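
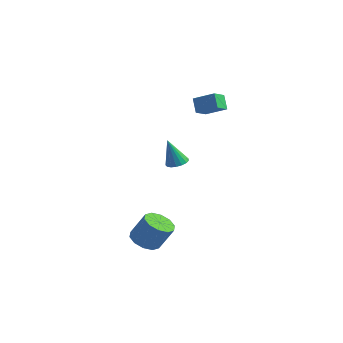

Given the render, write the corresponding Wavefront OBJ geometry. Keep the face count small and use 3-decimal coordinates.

v -0.882 -3.283 -3.216
v -0.344 -3.973 -3.317
v 0.36 -3.626 -1.946
v -0.178 -2.937 -1.844
v -0.109 -3.54 -3.548
v 0.596 -3.193 -2.177
v -0.168 -3.009 -3.651
v 0.536 -2.662 -2.28
v -0.501 -2.583 -3.588
v 0.203 -2.237 -2.217
v -0.979 -2.425 -3.383
v -0.275 -2.078 -2.012
v -1.42 -2.594 -3.114
v -0.716 -2.247 -1.743
v -1.656 -3.027 -2.883
v -0.951 -2.68 -1.512
v -1.596 -3.558 -2.78
v -0.892 -3.211 -1.409
v -1.263 -3.983 -2.843
v -0.559 -3.637 -1.472
v -0.785 -4.142 -3.048
v -0.081 -3.795 -1.677
v -3.428 3.219 4.034
v -2.265 3.593 4.609
v -3.511 4.106 3.626
v -2.348 4.48 4.201
v -2.932 2.9 3.239
v -1.769 3.274 3.814
v -3.015 3.787 2.831
v -1.852 4.161 3.406
v -3.714 2.307 -0.469
v -3.079 2.328 -0.329
v -4.066 1.913 1.189
v -3.176 2.62 -0.28
v -3.396 2.84 -0.274
v -3.689 2.938 -0.313
v -3.987 2.892 -0.388
v -4.223 2.711 -0.481
v -4.342 2.439 -0.571
v -4.317 2.136 -0.638
v -4.154 1.872 -0.666
v -3.89 1.708 -0.649
v -3.586 1.682 -0.591
v -3.311 1.799 -0.504
v -3.128 2.032 -0.41
f 2 1 5
f 2 5 3
f 3 5 6
f 3 6 4
f 5 1 7
f 5 7 6
f 6 7 8
f 6 8 4
f 7 1 9
f 7 9 8
f 8 9 10
f 8 10 4
f 9 1 11
f 9 11 10
f 10 11 12
f 10 12 4
f 11 1 13
f 11 13 12
f 12 13 14
f 12 14 4
f 13 1 15
f 13 15 14
f 14 15 16
f 14 16 4
f 15 1 17
f 15 17 16
f 16 17 18
f 16 18 4
f 17 1 19
f 17 19 18
f 18 19 20
f 18 20 4
f 19 1 21
f 19 21 20
f 20 21 22
f 20 22 4
f 21 1 2
f 21 2 22
f 22 2 3
f 22 3 4
f 24 26 23
f 27 24 23
f 23 26 25
f 25 27 23
f 24 30 26
f 28 24 27
f 28 30 24
f 26 30 25
f 29 27 25
f 25 30 29
f 29 28 27
f 30 28 29
f 32 31 34
f 32 34 33
f 34 31 35
f 34 35 33
f 35 31 36
f 35 36 33
f 36 31 37
f 36 37 33
f 37 31 38
f 37 38 33
f 38 31 39
f 38 39 33
f 39 31 40
f 39 40 33
f 40 31 41
f 40 41 33
f 41 31 42
f 41 42 33
f 42 31 43
f 42 43 33
f 43 31 44
f 43 44 33
f 44 31 45
f 44 45 33
f 45 31 32
f 45 32 33



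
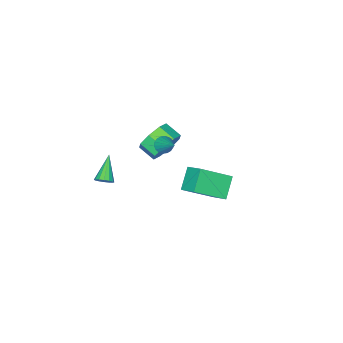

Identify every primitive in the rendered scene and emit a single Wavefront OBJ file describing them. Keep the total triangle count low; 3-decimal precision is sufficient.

v 1.919 2.594 0.291
v 2.103 3.569 0.872
v 0.524 3.506 -0.797
v 0.709 4.481 -0.216
v 2.871 2.959 -0.624
v 3.056 3.934 -0.043
v 1.477 3.871 -1.712
v 1.661 4.846 -1.131
v -2.306 -2.318 -4.184
v -1.518 -2.598 -4.835
v -1.505 -3.603 -4.386
v -2.294 -3.322 -3.736
v -1.248 -2.284 -4.138
v -1.235 -3.288 -3.689
v -1.598 -1.989 -3.468
v -1.585 -2.993 -3.019
v -2.363 -1.887 -3.217
v -2.35 -2.891 -2.769
v -3.095 -2.037 -3.534
v -3.082 -3.042 -3.085
v -3.365 -2.352 -4.231
v -3.352 -3.356 -3.782
v -3.015 -2.647 -4.901
v -3.002 -3.651 -4.452
v -2.25 -2.749 -5.151
v -2.237 -3.753 -4.703
v 3.729 -1.391 -2.031
v 3.967 -1.163 -1.628
v 2.631 -2.009 -1.029
v 3.787 -0.982 -1.715
v 3.592 -0.911 -1.885
v 3.433 -0.969 -2.095
v 3.354 -1.139 -2.287
v 3.375 -1.377 -2.411
v 3.492 -1.619 -2.433
v 3.672 -1.8 -2.347
v 3.867 -1.871 -2.176
v 4.026 -1.813 -1.966
v 4.105 -1.643 -1.774
v 4.084 -1.404 -1.65
v -1.47 -1.833 -3.059
v -1.145 -1.631 -3.454
v -0.97 -0.687 -2.061
v -1.355 -1.509 -3.488
v -1.588 -1.452 -3.438
v -1.797 -1.471 -3.312
v -1.941 -1.561 -3.136
v -1.992 -1.705 -2.945
v -1.94 -1.875 -2.776
v -1.794 -2.036 -2.664
v -1.584 -2.157 -2.629
v -1.351 -2.214 -2.68
v -1.142 -2.196 -2.806
v -0.998 -2.106 -2.982
v -0.947 -1.961 -3.173
v -1 -1.792 -3.342
f 2 4 1
f 5 2 1
f 1 4 3
f 3 5 1
f 2 8 4
f 6 2 5
f 6 8 2
f 4 8 3
f 7 5 3
f 3 8 7
f 7 6 5
f 8 6 7
f 10 9 13
f 10 13 11
f 11 13 14
f 11 14 12
f 13 9 15
f 13 15 14
f 14 15 16
f 14 16 12
f 15 9 17
f 15 17 16
f 16 17 18
f 16 18 12
f 17 9 19
f 17 19 18
f 18 19 20
f 18 20 12
f 19 9 21
f 19 21 20
f 20 21 22
f 20 22 12
f 21 9 23
f 21 23 22
f 22 23 24
f 22 24 12
f 23 9 25
f 23 25 24
f 24 25 26
f 24 26 12
f 25 9 10
f 25 10 26
f 26 10 11
f 26 11 12
f 28 27 30
f 28 30 29
f 30 27 31
f 30 31 29
f 31 27 32
f 31 32 29
f 32 27 33
f 32 33 29
f 33 27 34
f 33 34 29
f 34 27 35
f 34 35 29
f 35 27 36
f 35 36 29
f 36 27 37
f 36 37 29
f 37 27 38
f 37 38 29
f 38 27 39
f 38 39 29
f 39 27 40
f 39 40 29
f 40 27 28
f 40 28 29
f 42 41 44
f 42 44 43
f 44 41 45
f 44 45 43
f 45 41 46
f 45 46 43
f 46 41 47
f 46 47 43
f 47 41 48
f 47 48 43
f 48 41 49
f 48 49 43
f 49 41 50
f 49 50 43
f 50 41 51
f 50 51 43
f 51 41 52
f 51 52 43
f 52 41 53
f 52 53 43
f 53 41 54
f 53 54 43
f 54 41 55
f 54 55 43
f 55 41 56
f 55 56 43
f 56 41 42
f 56 42 43



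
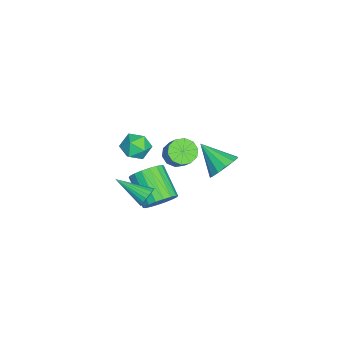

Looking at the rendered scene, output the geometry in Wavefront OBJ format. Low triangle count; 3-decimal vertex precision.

v 0.81 -1.647 -2.948
v 1.456 -2.135 -2.531
v 0.136 -2.981 -1.476
v -0.51 -2.493 -1.892
v 1.429 -1.804 -2.299
v 0.109 -2.65 -1.244
v 1.28 -1.442 -2.196
v -0.04 -2.288 -1.14
v 1.037 -1.12 -2.241
v -0.282 -1.967 -1.186
v 0.75 -0.903 -2.426
v -0.57 -1.75 -1.371
v 0.474 -0.833 -2.715
v -0.845 -1.68 -1.659
v 0.265 -0.925 -3.049
v -1.054 -1.771 -1.994
v 0.164 -1.159 -3.364
v -1.156 -2.005 -2.309
v 0.191 -1.49 -3.596
v -1.129 -2.336 -2.541
v 0.34 -1.852 -3.7
v -0.98 -2.698 -2.644
v 0.582 -2.173 -3.654
v -0.737 -3.02 -2.599
v 0.87 -2.39 -3.469
v -0.45 -3.237 -2.414
v 1.145 -2.46 -3.181
v -0.174 -3.307 -2.125
v 1.354 -2.369 -2.846
v 0.035 -3.215 -1.791
v -0.48 -0.984 -0.303
v 0.113 -1.005 -0.761
v 0.934 -0.637 0.285
v 0.34 -0.616 0.743
v -0.063 -0.577 -0.774
v 0.758 -0.209 0.272
v -0.398 -0.303 -0.607
v 0.423 0.065 0.439
v -0.765 -0.29 -0.324
v 0.056 0.078 0.722
v -1.023 -0.542 -0.033
v -0.202 -0.174 1.013
v -1.074 -0.963 0.155
v -0.253 -0.595 1.201
v -0.898 -1.391 0.168
v -0.077 -1.023 1.214
v -0.563 -1.665 0.001
v 0.258 -1.297 1.047
v -0.196 -1.678 -0.282
v 0.625 -1.31 0.764
v 0.062 -1.426 -0.573
v 0.883 -1.058 0.473
v -2.438 -2.907 -0.96
v -1.825 -2.723 -0.383
v -1.495 -3.557 -1.757
v -0.882 -3.373 -1.18
v -1.501 -3.94 -0.984
v -2.084 -3.538 -0.492
v -1.236 -2.742 -1.648
v -1.819 -2.34 -1.156
v -1.082 -2.621 -0.808
v -1.245 -3.361 -0.398
v -2.075 -2.919 -1.742
v -2.238 -3.659 -1.332
v 3.321 -1.959 -0.006
v 3.6 -1.851 0.479
v 2.759 -3.521 0.666
v 3.388 -1.756 0.523
v 3.163 -1.696 0.475
v 2.966 -1.682 0.344
v 2.831 -1.715 0.153
v 2.78 -1.791 -0.066
v 2.822 -1.895 -0.274
v 2.951 -2.011 -0.436
v 3.143 -2.118 -0.524
v 3.367 -2.197 -0.521
v 3.582 -2.236 -0.43
v 3.752 -2.226 -0.265
v 3.848 -2.17 -0.056
v 3.852 -2.078 0.163
v 3.765 -1.965 0.352
v 3.924 1.617 3.296
v 4.344 1.011 2.872
v 3.196 0.463 4.224
v 4.622 1.134 3.243
v 4.678 1.41 3.63
v 4.495 1.751 3.912
v 4.131 2.05 3.997
v 3.701 2.212 3.861
v 3.342 2.184 3.545
v 3.168 1.977 3.15
v 3.234 1.655 2.801
v 3.519 1.321 2.61
v 3.933 1.081 2.636
f 2 1 5
f 2 5 3
f 3 5 6
f 3 6 4
f 5 1 7
f 5 7 6
f 6 7 8
f 6 8 4
f 7 1 9
f 7 9 8
f 8 9 10
f 8 10 4
f 9 1 11
f 9 11 10
f 10 11 12
f 10 12 4
f 11 1 13
f 11 13 12
f 12 13 14
f 12 14 4
f 13 1 15
f 13 15 14
f 14 15 16
f 14 16 4
f 15 1 17
f 15 17 16
f 16 17 18
f 16 18 4
f 17 1 19
f 17 19 18
f 18 19 20
f 18 20 4
f 19 1 21
f 19 21 20
f 20 21 22
f 20 22 4
f 21 1 23
f 21 23 22
f 22 23 24
f 22 24 4
f 23 1 25
f 23 25 24
f 24 25 26
f 24 26 4
f 25 1 27
f 25 27 26
f 26 27 28
f 26 28 4
f 27 1 29
f 27 29 28
f 28 29 30
f 28 30 4
f 29 1 2
f 29 2 30
f 30 2 3
f 30 3 4
f 32 31 35
f 32 35 33
f 33 35 36
f 33 36 34
f 35 31 37
f 35 37 36
f 36 37 38
f 36 38 34
f 37 31 39
f 37 39 38
f 38 39 40
f 38 40 34
f 39 31 41
f 39 41 40
f 40 41 42
f 40 42 34
f 41 31 43
f 41 43 42
f 42 43 44
f 42 44 34
f 43 31 45
f 43 45 44
f 44 45 46
f 44 46 34
f 45 31 47
f 45 47 46
f 46 47 48
f 46 48 34
f 47 31 49
f 47 49 48
f 48 49 50
f 48 50 34
f 49 31 51
f 49 51 50
f 50 51 52
f 50 52 34
f 51 31 32
f 51 32 52
f 52 32 33
f 52 33 34
f 53 64 58
f 53 58 54
f 53 54 60
f 53 60 63
f 53 63 64
f 54 58 62
f 58 64 57
f 64 63 55
f 63 60 59
f 60 54 61
f 56 62 57
f 56 57 55
f 56 55 59
f 56 59 61
f 56 61 62
f 57 62 58
f 55 57 64
f 59 55 63
f 61 59 60
f 62 61 54
f 66 65 68
f 66 68 67
f 68 65 69
f 68 69 67
f 69 65 70
f 69 70 67
f 70 65 71
f 70 71 67
f 71 65 72
f 71 72 67
f 72 65 73
f 72 73 67
f 73 65 74
f 73 74 67
f 74 65 75
f 74 75 67
f 75 65 76
f 75 76 67
f 76 65 77
f 76 77 67
f 77 65 78
f 77 78 67
f 78 65 79
f 78 79 67
f 79 65 80
f 79 80 67
f 80 65 81
f 80 81 67
f 81 65 66
f 81 66 67
f 83 82 85
f 83 85 84
f 85 82 86
f 85 86 84
f 86 82 87
f 86 87 84
f 87 82 88
f 87 88 84
f 88 82 89
f 88 89 84
f 89 82 90
f 89 90 84
f 90 82 91
f 90 91 84
f 91 82 92
f 91 92 84
f 92 82 93
f 92 93 84
f 93 82 94
f 93 94 84
f 94 82 83
f 94 83 84



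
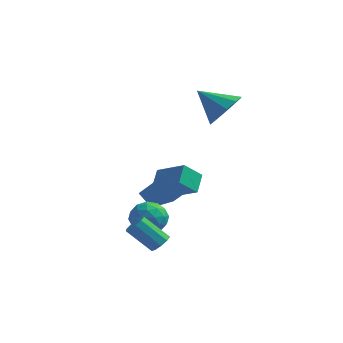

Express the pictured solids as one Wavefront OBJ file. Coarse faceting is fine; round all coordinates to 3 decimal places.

v 0.083 -0.145 -3.151
v 1.199 -0.174 -1.882
v 0.51 1.54 -3.486
v 1.625 1.51 -2.217
v 0.795 -0.45 -3.783
v 1.91 -0.48 -2.514
v 1.221 1.234 -4.118
v 2.337 1.205 -2.849
v 0.717 -2.79 -2.905
v 1.225 -2.113 -2.53
v 1.655 -2.847 -4.07
v 2.163 -2.17 -3.695
v 2.144 -3.008 -3.301
v 1.564 -2.972 -2.581
v 1.316 -1.988 -4.019
v 0.736 -1.952 -3.299
v 1.595 -1.618 -3.218
v 2.107 -2.248 -2.774
v 0.773 -2.712 -3.826
v 1.285 -3.342 -3.382
v 0.888 -2.446 -2.615
v 1.992 -2.514 -3.985
v 1.981 -3.006 -3.754
v 2.279 -2.608 -3.533
v 1.088 -2.951 -2.646
v 1.386 -2.554 -2.425
v 1.927 -3.08 -2.878
v 1.494 -2.406 -4.175
v 1.792 -2.009 -3.954
v 0.601 -2.352 -3.067
v 0.899 -1.954 -2.846
v 0.953 -1.88 -3.722
v 1.404 -1.758 -2.799
v 1.956 -1.791 -3.484
v 1.458 -1.684 -3.674
v 1.117 -1.663 -3.251
v 1.705 -2.128 -2.538
v 2.257 -2.162 -3.223
v 2.246 -2.654 -2.992
v 1.905 -2.633 -2.569
v 1.923 -1.837 -2.943
v 0.623 -2.798 -3.377
v 1.175 -2.832 -4.062
v 0.975 -2.327 -4.031
v 0.634 -2.306 -3.608
v 0.924 -3.169 -3.116
v 1.476 -3.202 -3.801
v 1.763 -3.297 -3.349
v 1.422 -3.276 -2.926
v 0.957 -3.123 -3.657
v 3.583 1.48 1.855
v 4.17 1.111 2.67
v 2.217 1.54 2.865
v 4.203 1.771 2.677
v 4 2.321 2.37
v 3.638 2.549 1.866
v 3.254 2.369 1.358
v 2.996 1.85 1.04
v 2.963 1.189 1.033
v 3.166 0.64 1.34
v 3.528 0.412 1.844
v 3.912 0.592 2.352
v 2.486 -3.803 -4.015
v 2.852 -4.01 -3.661
v 1.739 -4.145 -2.59
v 1.374 -3.937 -2.945
v 2.839 -3.636 -3.628
v 1.726 -3.77 -2.557
v 2.661 -3.34 -3.776
v 1.548 -3.474 -2.705
v 2.401 -3.26 -4.036
v 1.288 -3.394 -2.965
v 2.181 -3.434 -4.286
v 1.068 -3.569 -3.216
v 2.104 -3.781 -4.41
v 0.991 -3.916 -3.339
v 2.206 -4.138 -4.349
v 1.093 -4.272 -3.278
v 2.439 -4.338 -4.132
v 1.326 -4.473 -3.061
v 2.694 -4.288 -3.86
v 1.581 -4.422 -2.789
v 3.114 -3.239 -0.499
v 3.031 -2.39 0.13
v 1.743 -2.85 -1.205
v 1.66 -2.001 -0.575
v 3.7 -2.599 -1.285
v 3.617 -1.75 -0.655
v 2.329 -2.21 -1.99
v 2.246 -1.361 -1.361
f 2 4 1
f 5 2 1
f 1 4 3
f 3 5 1
f 2 8 4
f 6 2 5
f 6 8 2
f 4 8 3
f 7 5 3
f 3 8 7
f 7 6 5
f 8 6 7
f 9 46 25
f 46 20 49
f 25 49 14
f 46 49 25
f 9 25 21
f 25 14 26
f 21 26 10
f 25 26 21
f 9 21 30
f 21 10 31
f 30 31 16
f 21 31 30
f 9 30 42
f 30 16 45
f 42 45 19
f 30 45 42
f 9 42 46
f 42 19 50
f 46 50 20
f 42 50 46
f 10 26 37
f 26 14 40
f 37 40 18
f 26 40 37
f 14 49 27
f 49 20 48
f 27 48 13
f 49 48 27
f 20 50 47
f 50 19 43
f 47 43 11
f 50 43 47
f 19 45 44
f 45 16 32
f 44 32 15
f 45 32 44
f 16 31 36
f 31 10 33
f 36 33 17
f 31 33 36
f 12 38 24
f 38 18 39
f 24 39 13
f 38 39 24
f 12 24 22
f 24 13 23
f 22 23 11
f 24 23 22
f 12 22 29
f 22 11 28
f 29 28 15
f 22 28 29
f 12 29 34
f 29 15 35
f 34 35 17
f 29 35 34
f 12 34 38
f 34 17 41
f 38 41 18
f 34 41 38
f 13 39 27
f 39 18 40
f 27 40 14
f 39 40 27
f 11 23 47
f 23 13 48
f 47 48 20
f 23 48 47
f 15 28 44
f 28 11 43
f 44 43 19
f 28 43 44
f 17 35 36
f 35 15 32
f 36 32 16
f 35 32 36
f 18 41 37
f 41 17 33
f 37 33 10
f 41 33 37
f 52 51 54
f 52 54 53
f 54 51 55
f 54 55 53
f 55 51 56
f 55 56 53
f 56 51 57
f 56 57 53
f 57 51 58
f 57 58 53
f 58 51 59
f 58 59 53
f 59 51 60
f 59 60 53
f 60 51 61
f 60 61 53
f 61 51 62
f 61 62 53
f 62 51 52
f 62 52 53
f 64 63 67
f 64 67 65
f 65 67 68
f 65 68 66
f 67 63 69
f 67 69 68
f 68 69 70
f 68 70 66
f 69 63 71
f 69 71 70
f 70 71 72
f 70 72 66
f 71 63 73
f 71 73 72
f 72 73 74
f 72 74 66
f 73 63 75
f 73 75 74
f 74 75 76
f 74 76 66
f 75 63 77
f 75 77 76
f 76 77 78
f 76 78 66
f 77 63 79
f 77 79 78
f 78 79 80
f 78 80 66
f 79 63 81
f 79 81 80
f 80 81 82
f 80 82 66
f 81 63 64
f 81 64 82
f 82 64 65
f 82 65 66
f 84 86 83
f 87 84 83
f 83 86 85
f 85 87 83
f 84 90 86
f 88 84 87
f 88 90 84
f 86 90 85
f 89 87 85
f 85 90 89
f 89 88 87
f 90 88 89



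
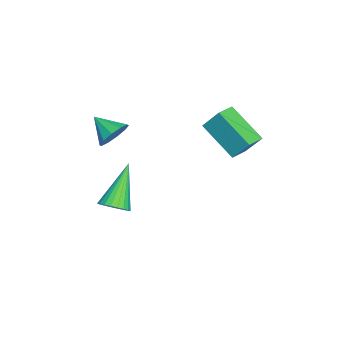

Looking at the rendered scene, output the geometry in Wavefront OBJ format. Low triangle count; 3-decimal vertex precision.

v -3.651 2.199 -0.212
v -3.527 2.834 0.702
v -4.41 2.555 -0.357
v -4.286 3.19 0.557
v -2.854 3.49 -1.217
v -2.73 4.125 -0.303
v -3.613 3.846 -1.362
v -3.489 4.481 -0.448
v -1.08 -0.513 0.741
v -0.559 -0.478 1.207
v -1.52 -1.367 1.299
v -0.879 -0.222 1.345
v -1.276 -0.078 1.253
v -1.599 -0.1 0.965
v -1.723 -0.28 0.592
v -1.601 -0.549 0.276
v -1.281 -0.804 0.137
v -0.884 -0.949 0.23
v -0.562 -0.927 0.517
v -0.437 -0.747 0.891
v -2.27 -0.896 -4.38
v -1.797 -0.889 -3.921
v -3.71 -0.644 -2.9
v -1.813 -0.639 -3.98
v -1.9 -0.428 -4.099
v -2.042 -0.288 -4.262
v -2.22 -0.241 -4.442
v -2.405 -0.294 -4.614
v -2.57 -0.438 -4.749
v -2.689 -0.652 -4.828
v -2.744 -0.903 -4.84
v -2.727 -1.153 -4.781
v -2.641 -1.364 -4.661
v -2.498 -1.504 -4.498
v -2.321 -1.551 -4.318
v -2.136 -1.499 -4.147
v -1.971 -1.354 -4.011
v -1.852 -1.14 -3.932
f 2 4 1
f 5 2 1
f 1 4 3
f 3 5 1
f 2 8 4
f 6 2 5
f 6 8 2
f 4 8 3
f 7 5 3
f 3 8 7
f 7 6 5
f 8 6 7
f 10 9 12
f 10 12 11
f 12 9 13
f 12 13 11
f 13 9 14
f 13 14 11
f 14 9 15
f 14 15 11
f 15 9 16
f 15 16 11
f 16 9 17
f 16 17 11
f 17 9 18
f 17 18 11
f 18 9 19
f 18 19 11
f 19 9 20
f 19 20 11
f 20 9 10
f 20 10 11
f 22 21 24
f 22 24 23
f 24 21 25
f 24 25 23
f 25 21 26
f 25 26 23
f 26 21 27
f 26 27 23
f 27 21 28
f 27 28 23
f 28 21 29
f 28 29 23
f 29 21 30
f 29 30 23
f 30 21 31
f 30 31 23
f 31 21 32
f 31 32 23
f 32 21 33
f 32 33 23
f 33 21 34
f 33 34 23
f 34 21 35
f 34 35 23
f 35 21 36
f 35 36 23
f 36 21 37
f 36 37 23
f 37 21 38
f 37 38 23
f 38 21 22
f 38 22 23



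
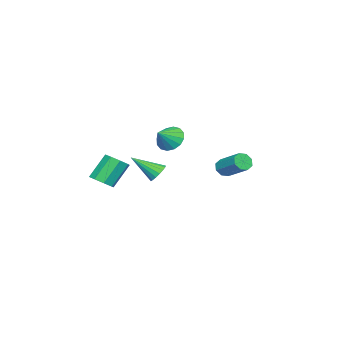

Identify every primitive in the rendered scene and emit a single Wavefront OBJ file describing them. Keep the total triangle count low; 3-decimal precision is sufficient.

v -4.018 -2.133 0.804
v -3.63 -2.469 0.139
v -3.082 -2.347 1.456
v -3.526 -2.047 0.128
v -3.554 -1.648 0.298
v -3.706 -1.379 0.604
v -3.941 -1.312 0.963
v -4.197 -1.465 1.28
v -4.405 -1.797 1.469
v -4.509 -2.219 1.48
v -4.481 -2.618 1.309
v -4.329 -2.887 1.004
v -4.094 -2.954 0.644
v -3.838 -2.801 0.328
v 1.637 0.247 0.6
v 2.088 0.581 0.784
v 2.123 -0.947 1.58
v 1.879 0.644 0.963
v 1.615 0.616 1.06
v 1.356 0.504 1.051
v 1.162 0.332 0.938
v 1.076 0.142 0.748
v 1.119 -0.025 0.524
v 1.281 -0.129 0.318
v 1.524 -0.147 0.175
v 1.794 -0.075 0.13
v 2.027 0.072 0.193
v 2.171 0.258 0.349
v 2.193 0.442 0.562
v 0.226 -3.692 -1.109
v 0.546 -4.192 -0.738
v -0.286 -3.748 0.579
v -0.606 -3.248 0.209
v 0.812 -3.727 -0.727
v -0.02 -3.283 0.59
v 0.734 -3.242 -0.939
v -0.097 -2.798 0.378
v 0.359 -3.02 -1.251
v -0.473 -2.576 0.066
v -0.094 -3.192 -1.479
v -0.926 -2.748 -0.162
v -0.36 -3.657 -1.49
v -1.192 -3.213 -0.173
v -0.283 -4.142 -1.278
v -1.114 -3.698 0.039
v 0.093 -4.364 -0.966
v -0.739 -3.92 0.351
v -1.427 2.209 0.327
v -1.01 2.255 -0.029
v -0.477 3.517 0.757
v -0.893 3.471 1.113
v -1.35 2.473 -0.149
v -0.816 3.735 0.637
v -1.734 2.536 0.01
v -1.201 3.799 0.796
v -1.939 2.408 0.355
v -1.405 3.67 1.141
v -1.843 2.163 0.683
v -1.31 3.425 1.469
v -1.504 1.945 0.803
v -0.97 3.207 1.589
v -1.119 1.881 0.644
v -0.586 3.144 1.43
v -0.915 2.01 0.299
v -0.381 3.272 1.085
f 2 1 4
f 2 4 3
f 4 1 5
f 4 5 3
f 5 1 6
f 5 6 3
f 6 1 7
f 6 7 3
f 7 1 8
f 7 8 3
f 8 1 9
f 8 9 3
f 9 1 10
f 9 10 3
f 10 1 11
f 10 11 3
f 11 1 12
f 11 12 3
f 12 1 13
f 12 13 3
f 13 1 14
f 13 14 3
f 14 1 2
f 14 2 3
f 16 15 18
f 16 18 17
f 18 15 19
f 18 19 17
f 19 15 20
f 19 20 17
f 20 15 21
f 20 21 17
f 21 15 22
f 21 22 17
f 22 15 23
f 22 23 17
f 23 15 24
f 23 24 17
f 24 15 25
f 24 25 17
f 25 15 26
f 25 26 17
f 26 15 27
f 26 27 17
f 27 15 28
f 27 28 17
f 28 15 29
f 28 29 17
f 29 15 16
f 29 16 17
f 31 30 34
f 31 34 32
f 32 34 35
f 32 35 33
f 34 30 36
f 34 36 35
f 35 36 37
f 35 37 33
f 36 30 38
f 36 38 37
f 37 38 39
f 37 39 33
f 38 30 40
f 38 40 39
f 39 40 41
f 39 41 33
f 40 30 42
f 40 42 41
f 41 42 43
f 41 43 33
f 42 30 44
f 42 44 43
f 43 44 45
f 43 45 33
f 44 30 46
f 44 46 45
f 45 46 47
f 45 47 33
f 46 30 31
f 46 31 47
f 47 31 32
f 47 32 33
f 49 48 52
f 49 52 50
f 50 52 53
f 50 53 51
f 52 48 54
f 52 54 53
f 53 54 55
f 53 55 51
f 54 48 56
f 54 56 55
f 55 56 57
f 55 57 51
f 56 48 58
f 56 58 57
f 57 58 59
f 57 59 51
f 58 48 60
f 58 60 59
f 59 60 61
f 59 61 51
f 60 48 62
f 60 62 61
f 61 62 63
f 61 63 51
f 62 48 64
f 62 64 63
f 63 64 65
f 63 65 51
f 64 48 49
f 64 49 65
f 65 49 50
f 65 50 51



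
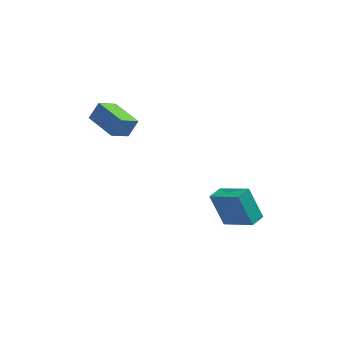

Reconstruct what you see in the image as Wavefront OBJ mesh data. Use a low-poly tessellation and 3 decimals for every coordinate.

v -3.535 4.242 1.821
v -4.473 3.573 2.668
v -2.965 4.595 2.732
v -3.904 3.925 3.578
v -2.456 2.655 1.762
v -3.395 1.985 2.608
v -1.887 3.007 2.672
v -2.825 2.338 3.519
v 2.455 0.521 -4.602
v 3.84 -0.711 -3.435
v 1.764 1.381 -2.874
v 3.149 0.15 -1.707
v 3.111 1.19 -4.673
v 4.496 -0.041 -3.506
v 2.42 2.051 -2.945
v 3.805 0.819 -1.778
f 2 4 1
f 5 2 1
f 1 4 3
f 3 5 1
f 2 8 4
f 6 2 5
f 6 8 2
f 4 8 3
f 7 5 3
f 3 8 7
f 7 6 5
f 8 6 7
f 10 12 9
f 13 10 9
f 9 12 11
f 11 13 9
f 10 16 12
f 14 10 13
f 14 16 10
f 12 16 11
f 15 13 11
f 11 16 15
f 15 14 13
f 16 14 15



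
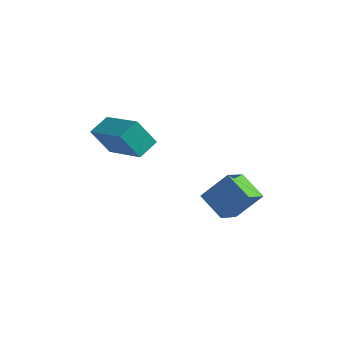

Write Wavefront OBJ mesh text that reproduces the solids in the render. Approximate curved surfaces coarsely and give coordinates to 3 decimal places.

v 2.565 -0.315 -3.359
v 1.395 0.014 -2.665
v 2.547 0.856 -3.946
v 1.377 1.185 -3.251
v 3.443 0.295 -2.169
v 2.273 0.624 -1.474
v 3.425 1.466 -2.755
v 2.255 1.795 -2.061
v 0.123 -3.619 2.142
v 0.287 -2.723 2.578
v -1.739 -2.96 1.49
v -1.575 -2.064 1.926
v 0.695 -3.156 0.974
v 0.859 -2.26 1.41
v -1.167 -2.497 0.322
v -1.003 -1.601 0.758
f 2 4 1
f 5 2 1
f 1 4 3
f 3 5 1
f 2 8 4
f 6 2 5
f 6 8 2
f 4 8 3
f 7 5 3
f 3 8 7
f 7 6 5
f 8 6 7
f 10 12 9
f 13 10 9
f 9 12 11
f 11 13 9
f 10 16 12
f 14 10 13
f 14 16 10
f 12 16 11
f 15 13 11
f 11 16 15
f 15 14 13
f 16 14 15



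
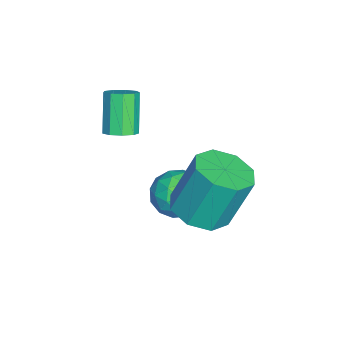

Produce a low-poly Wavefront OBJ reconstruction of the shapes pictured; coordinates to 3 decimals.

v 0.699 2.797 -0.185
v 1.343 3.394 -0.088
v 1.557 1.786 0.348
v 2.201 2.383 0.445
v 1.479 2.425 0.953
v 0.949 3.05 0.623
v 1.951 2.13 -0.363
v 1.421 2.755 -0.693
v 2.116 2.982 -0.198
v 1.825 3.164 0.615
v 1.075 2.016 -0.355
v 0.784 2.198 0.458
v 0.946 3.184 -0.184
v 1.954 1.996 0.444
v 1.53 2.02 0.742
v 1.908 2.371 0.799
v 0.714 2.982 0.235
v 1.093 3.333 0.292
v 1.173 2.763 0.904
v 1.807 1.847 -0.032
v 2.186 2.198 0.025
v 0.992 2.809 -0.539
v 1.37 3.16 -0.482
v 1.727 2.417 -0.644
v 1.779 3.293 -0.191
v 2.283 2.699 0.122
v 2.136 2.55 -0.353
v 1.825 2.918 -0.547
v 1.607 3.4 0.287
v 2.112 2.806 0.601
v 1.688 2.83 0.899
v 1.376 3.198 0.705
v 2.062 3.158 0.222
v 0.788 2.374 -0.341
v 1.293 1.78 -0.027
v 1.524 1.982 -0.445
v 1.212 2.35 -0.639
v 0.617 2.481 0.138
v 1.121 1.887 0.451
v 1.075 2.262 0.807
v 0.764 2.63 0.613
v 0.838 2.022 0.038
v 2.586 3.379 0.62
v 3.413 3.839 0.541
v 3.201 4.522 2.301
v 2.374 4.061 2.38
v 2.849 4.24 0.318
v 2.637 4.923 2.078
v 2.131 4.136 0.271
v 1.919 4.819 2.032
v 1.68 3.589 0.429
v 1.467 4.271 2.189
v 1.759 2.918 0.699
v 1.547 3.601 2.459
v 2.323 2.517 0.922
v 2.111 3.2 2.682
v 3.041 2.621 0.968
v 2.829 3.304 2.729
v 3.493 3.169 0.811
v 3.28 3.851 2.571
v 0.415 0.732 1.761
v 0.831 0.498 2.014
v 0.04 0.394 3.213
v -0.375 0.628 2.959
v 0.847 0.865 2.057
v 0.056 0.761 3.256
v 0.661 1.169 1.961
v -0.13 1.065 3.16
v 0.361 1.269 1.771
v -0.43 1.165 2.97
v 0.085 1.118 1.576
v -0.705 1.014 2.775
v -0.035 0.786 1.468
v -0.826 0.682 2.667
v 0.055 0.429 1.496
v -0.736 0.325 2.695
v 0.314 0.214 1.648
v -0.477 0.11 2.847
v 0.62 0.241 1.853
v -0.171 0.137 3.052
f 1 38 17
f 38 12 41
f 17 41 6
f 38 41 17
f 1 17 13
f 17 6 18
f 13 18 2
f 17 18 13
f 1 13 22
f 13 2 23
f 22 23 8
f 13 23 22
f 1 22 34
f 22 8 37
f 34 37 11
f 22 37 34
f 1 34 38
f 34 11 42
f 38 42 12
f 34 42 38
f 2 18 29
f 18 6 32
f 29 32 10
f 18 32 29
f 6 41 19
f 41 12 40
f 19 40 5
f 41 40 19
f 12 42 39
f 42 11 35
f 39 35 3
f 42 35 39
f 11 37 36
f 37 8 24
f 36 24 7
f 37 24 36
f 8 23 28
f 23 2 25
f 28 25 9
f 23 25 28
f 4 30 16
f 30 10 31
f 16 31 5
f 30 31 16
f 4 16 14
f 16 5 15
f 14 15 3
f 16 15 14
f 4 14 21
f 14 3 20
f 21 20 7
f 14 20 21
f 4 21 26
f 21 7 27
f 26 27 9
f 21 27 26
f 4 26 30
f 26 9 33
f 30 33 10
f 26 33 30
f 5 31 19
f 31 10 32
f 19 32 6
f 31 32 19
f 3 15 39
f 15 5 40
f 39 40 12
f 15 40 39
f 7 20 36
f 20 3 35
f 36 35 11
f 20 35 36
f 9 27 28
f 27 7 24
f 28 24 8
f 27 24 28
f 10 33 29
f 33 9 25
f 29 25 2
f 33 25 29
f 44 43 47
f 44 47 45
f 45 47 48
f 45 48 46
f 47 43 49
f 47 49 48
f 48 49 50
f 48 50 46
f 49 43 51
f 49 51 50
f 50 51 52
f 50 52 46
f 51 43 53
f 51 53 52
f 52 53 54
f 52 54 46
f 53 43 55
f 53 55 54
f 54 55 56
f 54 56 46
f 55 43 57
f 55 57 56
f 56 57 58
f 56 58 46
f 57 43 59
f 57 59 58
f 58 59 60
f 58 60 46
f 59 43 44
f 59 44 60
f 60 44 45
f 60 45 46
f 62 61 65
f 62 65 63
f 63 65 66
f 63 66 64
f 65 61 67
f 65 67 66
f 66 67 68
f 66 68 64
f 67 61 69
f 67 69 68
f 68 69 70
f 68 70 64
f 69 61 71
f 69 71 70
f 70 71 72
f 70 72 64
f 71 61 73
f 71 73 72
f 72 73 74
f 72 74 64
f 73 61 75
f 73 75 74
f 74 75 76
f 74 76 64
f 75 61 77
f 75 77 76
f 76 77 78
f 76 78 64
f 77 61 79
f 77 79 78
f 78 79 80
f 78 80 64
f 79 61 62
f 79 62 80
f 80 62 63
f 80 63 64



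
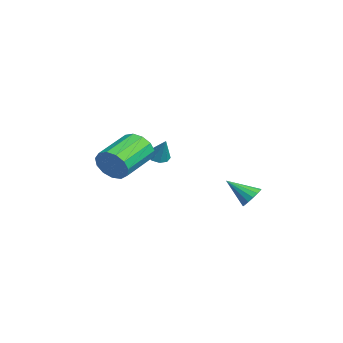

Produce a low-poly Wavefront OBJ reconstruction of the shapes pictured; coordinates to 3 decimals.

v 3.957 -3.199 -0.376
v 4.374 -3.069 0.353
v 3.08 -1.791 0.865
v 2.663 -1.921 0.136
v 4.556 -2.759 0.036
v 3.261 -1.48 0.549
v 4.547 -2.588 -0.411
v 3.253 -1.31 0.102
v 4.351 -2.612 -0.847
v 3.057 -1.333 -0.335
v 4.03 -2.821 -1.134
v 2.736 -1.543 -0.622
v 3.686 -3.151 -1.18
v 2.392 -1.873 -0.668
v 3.428 -3.496 -0.971
v 2.134 -2.218 -0.459
v 3.338 -3.747 -0.573
v 2.044 -2.469 -0.061
v 3.444 -3.824 -0.113
v 2.15 -2.545 0.4
v 3.714 -3.702 0.264
v 2.42 -2.424 0.777
v 4.06 -3.421 0.438
v 2.766 -2.143 0.95
v 0.704 -0.768 -1.146
v 1.085 -1.128 -1.279
v 1.296 -0.532 -0.094
v 1.177 -0.793 -1.406
v 1.048 -0.447 -1.411
v 0.758 -0.251 -1.293
v 0.443 -0.297 -1.105
v 0.25 -0.564 -0.937
v 0.27 -0.926 -0.867
v 0.493 -1.214 -0.927
v 0.815 -1.294 -1.09
v 3.226 2.868 -2.905
v 3.786 2.797 -2.675
v 2.734 1.832 -2.035
v 3.649 3.015 -2.492
v 3.399 3.194 -2.42
v 3.103 3.286 -2.478
v 2.839 3.265 -2.65
v 2.679 3.139 -2.891
v 2.665 2.94 -3.136
v 2.802 2.721 -3.319
v 3.052 2.543 -3.391
v 3.348 2.451 -3.333
v 3.612 2.471 -3.16
v 3.772 2.598 -2.919
f 2 1 5
f 2 5 3
f 3 5 6
f 3 6 4
f 5 1 7
f 5 7 6
f 6 7 8
f 6 8 4
f 7 1 9
f 7 9 8
f 8 9 10
f 8 10 4
f 9 1 11
f 9 11 10
f 10 11 12
f 10 12 4
f 11 1 13
f 11 13 12
f 12 13 14
f 12 14 4
f 13 1 15
f 13 15 14
f 14 15 16
f 14 16 4
f 15 1 17
f 15 17 16
f 16 17 18
f 16 18 4
f 17 1 19
f 17 19 18
f 18 19 20
f 18 20 4
f 19 1 21
f 19 21 20
f 20 21 22
f 20 22 4
f 21 1 23
f 21 23 22
f 22 23 24
f 22 24 4
f 23 1 2
f 23 2 24
f 24 2 3
f 24 3 4
f 26 25 28
f 26 28 27
f 28 25 29
f 28 29 27
f 29 25 30
f 29 30 27
f 30 25 31
f 30 31 27
f 31 25 32
f 31 32 27
f 32 25 33
f 32 33 27
f 33 25 34
f 33 34 27
f 34 25 35
f 34 35 27
f 35 25 26
f 35 26 27
f 37 36 39
f 37 39 38
f 39 36 40
f 39 40 38
f 40 36 41
f 40 41 38
f 41 36 42
f 41 42 38
f 42 36 43
f 42 43 38
f 43 36 44
f 43 44 38
f 44 36 45
f 44 45 38
f 45 36 46
f 45 46 38
f 46 36 47
f 46 47 38
f 47 36 48
f 47 48 38
f 48 36 49
f 48 49 38
f 49 36 37
f 49 37 38



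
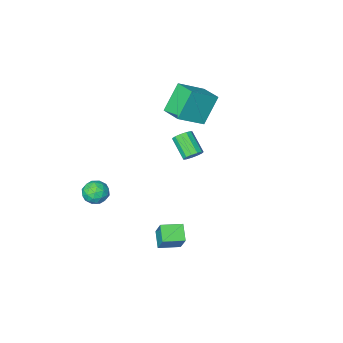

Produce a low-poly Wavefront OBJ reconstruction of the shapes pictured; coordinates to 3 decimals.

v -3.174 -1.839 -0.182
v -2.704 -2.053 -0.468
v -2.696 -3.215 0.417
v -3.166 -3.001 0.702
v -2.586 -1.864 -0.221
v -2.577 -3.026 0.664
v -2.655 -1.667 0.038
v -2.646 -2.829 0.923
v -2.888 -1.525 0.227
v -2.879 -2.687 1.112
v -3.213 -1.483 0.286
v -3.204 -2.644 1.171
v -3.525 -1.553 0.196
v -3.516 -2.715 1.081
v -3.726 -1.715 -0.013
v -3.717 -2.876 0.871
v -3.752 -1.916 -0.277
v -3.743 -3.077 0.608
v -3.594 -2.092 -0.51
v -3.585 -3.254 0.374
v -3.304 -2.189 -0.64
v -3.295 -3.35 0.245
v -2.972 -2.174 -0.624
v -2.963 -3.336 0.261
v 0.571 3.054 -1.003
v 0.681 3.726 0.08
v 0.907 3.865 -1.541
v 1.016 4.538 -0.458
v 1.664 2.682 -0.882
v 1.773 3.355 0.201
v 1.999 3.494 -1.42
v 2.109 4.166 -0.337
v 1.938 -1.884 -1.258
v 2.598 -1.521 -1.453
v 2.542 -2.479 -0.327
v 3.202 -2.116 -0.522
v 2.614 -1.714 -0.209
v 2.241 -1.346 -0.784
v 2.899 -2.654 -0.996
v 2.526 -2.286 -1.571
v 3.192 -1.996 -1.291
v 3.015 -1.415 -0.805
v 2.125 -2.585 -0.975
v 1.948 -2.004 -0.489
v 2.215 -1.65 -1.437
v 2.925 -2.35 -0.343
v 2.58 -2.113 -0.159
v 2.967 -1.9 -0.274
v 2.005 -1.548 -1.044
v 2.393 -1.334 -1.159
v 2.402 -1.447 -0.428
v 2.747 -2.666 -0.621
v 3.135 -2.452 -0.736
v 2.173 -2.1 -1.506
v 2.56 -1.887 -1.621
v 2.738 -2.553 -1.352
v 2.952 -1.716 -1.457
v 3.307 -2.066 -0.91
v 3.129 -2.382 -1.188
v 2.91 -2.166 -1.526
v 2.848 -1.374 -1.171
v 3.203 -1.724 -0.624
v 2.858 -1.488 -0.44
v 2.638 -1.272 -0.778
v 3.197 -1.654 -1.076
v 1.937 -2.276 -1.156
v 2.292 -2.626 -0.609
v 2.502 -2.728 -1.002
v 2.282 -2.512 -1.34
v 1.833 -1.934 -0.87
v 2.188 -2.284 -0.323
v 2.23 -1.834 -0.254
v 2.011 -1.618 -0.592
v 1.943 -2.346 -0.704
v -4.038 -3.659 1.51
v -5.069 -3.943 3.117
v -4.101 -2.305 1.708
v -5.132 -2.588 3.315
v -2.468 -3.732 2.505
v -3.499 -4.015 4.112
v -2.531 -2.377 2.703
v -3.562 -2.661 4.31
f 2 1 5
f 2 5 3
f 3 5 6
f 3 6 4
f 5 1 7
f 5 7 6
f 6 7 8
f 6 8 4
f 7 1 9
f 7 9 8
f 8 9 10
f 8 10 4
f 9 1 11
f 9 11 10
f 10 11 12
f 10 12 4
f 11 1 13
f 11 13 12
f 12 13 14
f 12 14 4
f 13 1 15
f 13 15 14
f 14 15 16
f 14 16 4
f 15 1 17
f 15 17 16
f 16 17 18
f 16 18 4
f 17 1 19
f 17 19 18
f 18 19 20
f 18 20 4
f 19 1 21
f 19 21 20
f 20 21 22
f 20 22 4
f 21 1 23
f 21 23 22
f 22 23 24
f 22 24 4
f 23 1 2
f 23 2 24
f 24 2 3
f 24 3 4
f 26 28 25
f 29 26 25
f 25 28 27
f 27 29 25
f 26 32 28
f 30 26 29
f 30 32 26
f 28 32 27
f 31 29 27
f 27 32 31
f 31 30 29
f 32 30 31
f 33 70 49
f 70 44 73
f 49 73 38
f 70 73 49
f 33 49 45
f 49 38 50
f 45 50 34
f 49 50 45
f 33 45 54
f 45 34 55
f 54 55 40
f 45 55 54
f 33 54 66
f 54 40 69
f 66 69 43
f 54 69 66
f 33 66 70
f 66 43 74
f 70 74 44
f 66 74 70
f 34 50 61
f 50 38 64
f 61 64 42
f 50 64 61
f 38 73 51
f 73 44 72
f 51 72 37
f 73 72 51
f 44 74 71
f 74 43 67
f 71 67 35
f 74 67 71
f 43 69 68
f 69 40 56
f 68 56 39
f 69 56 68
f 40 55 60
f 55 34 57
f 60 57 41
f 55 57 60
f 36 62 48
f 62 42 63
f 48 63 37
f 62 63 48
f 36 48 46
f 48 37 47
f 46 47 35
f 48 47 46
f 36 46 53
f 46 35 52
f 53 52 39
f 46 52 53
f 36 53 58
f 53 39 59
f 58 59 41
f 53 59 58
f 36 58 62
f 58 41 65
f 62 65 42
f 58 65 62
f 37 63 51
f 63 42 64
f 51 64 38
f 63 64 51
f 35 47 71
f 47 37 72
f 71 72 44
f 47 72 71
f 39 52 68
f 52 35 67
f 68 67 43
f 52 67 68
f 41 59 60
f 59 39 56
f 60 56 40
f 59 56 60
f 42 65 61
f 65 41 57
f 61 57 34
f 65 57 61
f 76 78 75
f 79 76 75
f 75 78 77
f 77 79 75
f 76 82 78
f 80 76 79
f 80 82 76
f 78 82 77
f 81 79 77
f 77 82 81
f 81 80 79
f 82 80 81



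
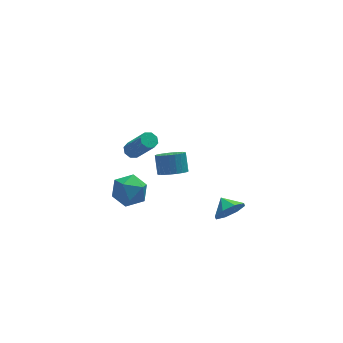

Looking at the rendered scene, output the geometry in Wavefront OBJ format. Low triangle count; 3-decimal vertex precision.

v -3.805 0.925 2.574
v -3.305 1.142 2.508
v -2.614 0.073 4.241
v -3.115 -0.145 4.306
v -3.552 1.379 2.753
v -2.862 0.309 4.486
v -3.948 1.349 2.893
v -3.258 0.28 4.625
v -4.261 1.071 2.846
v -3.57 0.002 4.578
v -4.306 0.707 2.639
v -3.615 -0.362 4.372
v -4.058 0.471 2.394
v -3.368 -0.599 4.127
v -3.662 0.5 2.255
v -2.972 -0.569 3.987
v -3.35 0.778 2.302
v -2.659 -0.291 4.034
v -4.001 4.293 -3.429
v -3.023 4.6 -4.049
v -3.617 2.42 -3.751
v -2.639 2.727 -4.371
v -2.675 2.899 -3.185
v -2.913 4.057 -2.987
v -3.727 2.963 -4.813
v -3.965 4.121 -4.615
v -2.853 3.778 -4.905
v -2.203 3.739 -3.899
v -4.437 3.281 -3.901
v -3.787 3.242 -2.895
v 1.176 -1.5 -2.286
v 1.963 -1.594 -1.66
v 0.944 -0.56 -1.854
v 2.152 -1.243 -2.322
v 1.77 -1.042 -2.963
v 1.039 -1.11 -3.208
v 0.389 -1.406 -2.913
v 0.2 -1.757 -2.251
v 0.582 -1.958 -1.609
v 1.312 -1.89 -1.365
v -1.136 1.961 -1.316
v -0.755 1.315 -0.819
v -0.662 2.133 0.173
v -1.044 2.779 -0.324
v -0.473 1.463 -0.968
v -0.38 2.281 0.025
v -0.292 1.686 -1.169
v -0.199 2.505 -0.176
v -0.24 1.952 -1.393
v -0.147 2.77 -0.4
v -0.324 2.219 -1.605
v -0.231 3.037 -0.612
v -0.532 2.446 -1.773
v -0.439 3.265 -0.781
v -0.832 2.6 -1.872
v -0.739 3.419 -0.879
v -1.178 2.656 -1.886
v -1.085 3.475 -0.893
v -1.518 2.607 -1.813
v -1.425 3.425 -0.821
v -1.8 2.459 -1.665
v -1.707 3.277 -0.672
v -1.981 2.235 -1.464
v -1.888 3.054 -0.471
v -2.033 1.97 -1.24
v -1.94 2.788 -0.247
v -1.949 1.703 -1.028
v -1.856 2.521 -0.035
v -1.741 1.475 -0.859
v -1.648 2.294 0.133
v -1.441 1.321 -0.761
v -1.348 2.14 0.232
v -1.095 1.265 -0.747
v -1.002 2.084 0.246
f 2 1 5
f 2 5 3
f 3 5 6
f 3 6 4
f 5 1 7
f 5 7 6
f 6 7 8
f 6 8 4
f 7 1 9
f 7 9 8
f 8 9 10
f 8 10 4
f 9 1 11
f 9 11 10
f 10 11 12
f 10 12 4
f 11 1 13
f 11 13 12
f 12 13 14
f 12 14 4
f 13 1 15
f 13 15 14
f 14 15 16
f 14 16 4
f 15 1 17
f 15 17 16
f 16 17 18
f 16 18 4
f 17 1 2
f 17 2 18
f 18 2 3
f 18 3 4
f 19 30 24
f 19 24 20
f 19 20 26
f 19 26 29
f 19 29 30
f 20 24 28
f 24 30 23
f 30 29 21
f 29 26 25
f 26 20 27
f 22 28 23
f 22 23 21
f 22 21 25
f 22 25 27
f 22 27 28
f 23 28 24
f 21 23 30
f 25 21 29
f 27 25 26
f 28 27 20
f 32 31 34
f 32 34 33
f 34 31 35
f 34 35 33
f 35 31 36
f 35 36 33
f 36 31 37
f 36 37 33
f 37 31 38
f 37 38 33
f 38 31 39
f 38 39 33
f 39 31 40
f 39 40 33
f 40 31 32
f 40 32 33
f 42 41 45
f 42 45 43
f 43 45 46
f 43 46 44
f 45 41 47
f 45 47 46
f 46 47 48
f 46 48 44
f 47 41 49
f 47 49 48
f 48 49 50
f 48 50 44
f 49 41 51
f 49 51 50
f 50 51 52
f 50 52 44
f 51 41 53
f 51 53 52
f 52 53 54
f 52 54 44
f 53 41 55
f 53 55 54
f 54 55 56
f 54 56 44
f 55 41 57
f 55 57 56
f 56 57 58
f 56 58 44
f 57 41 59
f 57 59 58
f 58 59 60
f 58 60 44
f 59 41 61
f 59 61 60
f 60 61 62
f 60 62 44
f 61 41 63
f 61 63 62
f 62 63 64
f 62 64 44
f 63 41 65
f 63 65 64
f 64 65 66
f 64 66 44
f 65 41 67
f 65 67 66
f 66 67 68
f 66 68 44
f 67 41 69
f 67 69 68
f 68 69 70
f 68 70 44
f 69 41 71
f 69 71 70
f 70 71 72
f 70 72 44
f 71 41 73
f 71 73 72
f 72 73 74
f 72 74 44
f 73 41 42
f 73 42 74
f 74 42 43
f 74 43 44



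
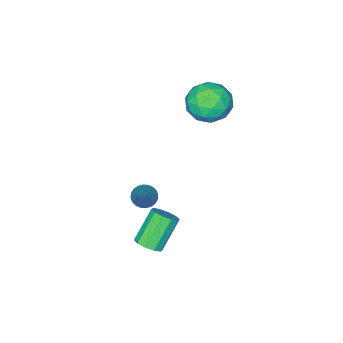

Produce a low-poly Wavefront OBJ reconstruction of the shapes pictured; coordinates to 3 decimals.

v 0.608 -1.273 -4.24
v 1.076 -1.466 -4.456
v 1.752 -0.247 -2.68
v 1.054 -1.281 -4.562
v 0.964 -1.095 -4.619
v 0.821 -0.935 -4.618
v 0.645 -0.827 -4.56
v 0.463 -0.787 -4.453
v 0.303 -0.821 -4.314
v 0.19 -0.924 -4.163
v 0.14 -1.08 -4.024
v 0.162 -1.265 -3.918
v 0.251 -1.452 -3.861
v 0.395 -1.611 -3.862
v 0.571 -1.719 -3.92
v 0.753 -1.759 -4.027
v 0.913 -1.725 -4.166
v 1.026 -1.622 -4.317
v 3.097 1.697 -3.415
v 3.492 1.968 -3.07
v 2.519 1.873 -1.88
v 2.123 1.603 -2.225
v 3.281 2.224 -3.222
v 2.308 2.129 -2.032
v 3 2.278 -3.448
v 2.027 2.184 -2.258
v 2.756 2.111 -3.661
v 1.782 2.017 -2.471
v 2.642 1.786 -3.78
v 1.668 1.691 -2.59
v 2.701 1.427 -3.76
v 1.728 1.332 -2.57
v 2.912 1.171 -3.608
v 1.939 1.076 -2.418
v 3.193 1.116 -3.382
v 2.22 1.022 -2.192
v 3.438 1.283 -3.169
v 2.464 1.189 -1.979
v 3.552 1.609 -3.05
v 2.578 1.514 -1.86
v -1.494 0.077 1.581
v -0.991 -0.274 0.779
v -2.909 -0.306 0.861
v -2.406 -0.657 0.059
v -2.36 -1.15 0.939
v -1.486 -0.913 1.384
v -2.414 0.333 0.256
v -1.54 0.57 0.701
v -1.56 -0.116 -0.04
v -1.527 -1.032 0.382
v -2.373 0.452 1.258
v -2.34 -0.464 1.68
v -1.118 -0.065 1.243
v -2.782 -0.515 0.397
v -2.755 -0.805 0.914
v -2.459 -1.011 0.443
v -1.409 -0.44 1.598
v -1.113 -0.647 1.127
v -1.918 -1.161 1.222
v -2.787 0.067 0.513
v -2.491 -0.14 0.042
v -1.441 0.431 1.197
v -1.145 0.225 0.726
v -1.982 0.581 0.418
v -1.157 -0.178 0.29
v -1.989 -0.404 -0.132
v -1.994 0.178 -0.017
v -1.48 0.318 0.244
v -1.138 -0.717 0.539
v -1.969 -0.942 0.116
v -1.942 -1.232 0.633
v -1.428 -1.092 0.894
v -1.472 -0.624 0.057
v -1.931 0.362 1.524
v -2.762 0.137 1.101
v -2.472 0.512 0.746
v -1.958 0.652 1.007
v -1.911 -0.176 1.772
v -2.743 -0.402 1.35
v -2.42 -0.898 1.396
v -1.906 -0.758 1.657
v -2.428 0.044 1.583
f 2 1 4
f 2 4 3
f 4 1 5
f 4 5 3
f 5 1 6
f 5 6 3
f 6 1 7
f 6 7 3
f 7 1 8
f 7 8 3
f 8 1 9
f 8 9 3
f 9 1 10
f 9 10 3
f 10 1 11
f 10 11 3
f 11 1 12
f 11 12 3
f 12 1 13
f 12 13 3
f 13 1 14
f 13 14 3
f 14 1 15
f 14 15 3
f 15 1 16
f 15 16 3
f 16 1 17
f 16 17 3
f 17 1 18
f 17 18 3
f 18 1 2
f 18 2 3
f 20 19 23
f 20 23 21
f 21 23 24
f 21 24 22
f 23 19 25
f 23 25 24
f 24 25 26
f 24 26 22
f 25 19 27
f 25 27 26
f 26 27 28
f 26 28 22
f 27 19 29
f 27 29 28
f 28 29 30
f 28 30 22
f 29 19 31
f 29 31 30
f 30 31 32
f 30 32 22
f 31 19 33
f 31 33 32
f 32 33 34
f 32 34 22
f 33 19 35
f 33 35 34
f 34 35 36
f 34 36 22
f 35 19 37
f 35 37 36
f 36 37 38
f 36 38 22
f 37 19 39
f 37 39 38
f 38 39 40
f 38 40 22
f 39 19 20
f 39 20 40
f 40 20 21
f 40 21 22
f 41 78 57
f 78 52 81
f 57 81 46
f 78 81 57
f 41 57 53
f 57 46 58
f 53 58 42
f 57 58 53
f 41 53 62
f 53 42 63
f 62 63 48
f 53 63 62
f 41 62 74
f 62 48 77
f 74 77 51
f 62 77 74
f 41 74 78
f 74 51 82
f 78 82 52
f 74 82 78
f 42 58 69
f 58 46 72
f 69 72 50
f 58 72 69
f 46 81 59
f 81 52 80
f 59 80 45
f 81 80 59
f 52 82 79
f 82 51 75
f 79 75 43
f 82 75 79
f 51 77 76
f 77 48 64
f 76 64 47
f 77 64 76
f 48 63 68
f 63 42 65
f 68 65 49
f 63 65 68
f 44 70 56
f 70 50 71
f 56 71 45
f 70 71 56
f 44 56 54
f 56 45 55
f 54 55 43
f 56 55 54
f 44 54 61
f 54 43 60
f 61 60 47
f 54 60 61
f 44 61 66
f 61 47 67
f 66 67 49
f 61 67 66
f 44 66 70
f 66 49 73
f 70 73 50
f 66 73 70
f 45 71 59
f 71 50 72
f 59 72 46
f 71 72 59
f 43 55 79
f 55 45 80
f 79 80 52
f 55 80 79
f 47 60 76
f 60 43 75
f 76 75 51
f 60 75 76
f 49 67 68
f 67 47 64
f 68 64 48
f 67 64 68
f 50 73 69
f 73 49 65
f 69 65 42
f 73 65 69



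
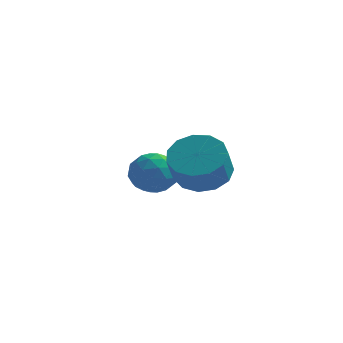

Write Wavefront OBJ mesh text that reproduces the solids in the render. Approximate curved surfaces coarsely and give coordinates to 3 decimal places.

v -3.499 3.255 1.443
v -2.833 2.943 0.972
v -3.647 1.997 2.068
v -2.981 1.685 1.597
v -2.835 2.28 2.219
v -2.744 3.057 1.833
v -3.736 1.883 1.207
v -3.645 2.66 0.821
v -2.98 2.095 0.827
v -2.423 2.34 1.452
v -4.057 2.6 1.588
v -3.5 2.845 2.213
v -3.153 3.209 1.153
v -3.327 1.731 1.887
v -3.241 2.08 2.253
v -2.85 1.897 1.976
v -3.101 3.276 1.659
v -2.709 3.093 1.382
v -2.71 2.703 2.115
v -3.771 1.847 1.658
v -3.379 1.664 1.381
v -3.63 3.043 1.064
v -3.239 2.86 0.787
v -3.77 2.237 0.925
v -2.848 2.528 0.791
v -2.935 1.788 1.158
v -3.379 1.904 0.929
v -3.325 2.361 0.702
v -2.521 2.672 1.158
v -2.608 1.933 1.526
v -2.522 2.282 1.891
v -2.468 2.739 1.664
v -2.607 2.173 1.073
v -3.872 3.007 1.514
v -3.959 2.268 1.882
v -4.012 2.201 1.376
v -3.958 2.658 1.149
v -3.545 3.152 1.882
v -3.632 2.412 2.249
v -3.155 2.579 2.338
v -3.101 3.036 2.111
v -3.873 2.767 1.967
v -0.615 -0.354 2.877
v 0.256 -0.545 2.651
v 0.326 -1.297 3.557
v -0.545 -1.106 3.783
v 0.275 -0.146 2.981
v 0.345 -0.898 3.887
v 0.011 0.188 3.278
v 0.081 -0.565 4.184
v -0.451 0.349 3.447
v -0.381 -0.403 4.354
v -0.966 0.287 3.436
v -0.896 -0.465 4.342
v -1.369 0.022 3.247
v -1.299 -0.73 4.153
v -1.533 -0.363 2.94
v -1.463 -1.115 3.847
v -1.405 -0.745 2.614
v -1.335 -1.497 3.52
v -1.027 -1.002 2.37
v -0.957 -1.755 3.277
v -0.518 -1.054 2.288
v -0.448 -1.806 3.195
v -0.039 -0.884 2.393
v 0.031 -1.636 3.299
f 1 38 17
f 38 12 41
f 17 41 6
f 38 41 17
f 1 17 13
f 17 6 18
f 13 18 2
f 17 18 13
f 1 13 22
f 13 2 23
f 22 23 8
f 13 23 22
f 1 22 34
f 22 8 37
f 34 37 11
f 22 37 34
f 1 34 38
f 34 11 42
f 38 42 12
f 34 42 38
f 2 18 29
f 18 6 32
f 29 32 10
f 18 32 29
f 6 41 19
f 41 12 40
f 19 40 5
f 41 40 19
f 12 42 39
f 42 11 35
f 39 35 3
f 42 35 39
f 11 37 36
f 37 8 24
f 36 24 7
f 37 24 36
f 8 23 28
f 23 2 25
f 28 25 9
f 23 25 28
f 4 30 16
f 30 10 31
f 16 31 5
f 30 31 16
f 4 16 14
f 16 5 15
f 14 15 3
f 16 15 14
f 4 14 21
f 14 3 20
f 21 20 7
f 14 20 21
f 4 21 26
f 21 7 27
f 26 27 9
f 21 27 26
f 4 26 30
f 26 9 33
f 30 33 10
f 26 33 30
f 5 31 19
f 31 10 32
f 19 32 6
f 31 32 19
f 3 15 39
f 15 5 40
f 39 40 12
f 15 40 39
f 7 20 36
f 20 3 35
f 36 35 11
f 20 35 36
f 9 27 28
f 27 7 24
f 28 24 8
f 27 24 28
f 10 33 29
f 33 9 25
f 29 25 2
f 33 25 29
f 44 43 47
f 44 47 45
f 45 47 48
f 45 48 46
f 47 43 49
f 47 49 48
f 48 49 50
f 48 50 46
f 49 43 51
f 49 51 50
f 50 51 52
f 50 52 46
f 51 43 53
f 51 53 52
f 52 53 54
f 52 54 46
f 53 43 55
f 53 55 54
f 54 55 56
f 54 56 46
f 55 43 57
f 55 57 56
f 56 57 58
f 56 58 46
f 57 43 59
f 57 59 58
f 58 59 60
f 58 60 46
f 59 43 61
f 59 61 60
f 60 61 62
f 60 62 46
f 61 43 63
f 61 63 62
f 62 63 64
f 62 64 46
f 63 43 65
f 63 65 64
f 64 65 66
f 64 66 46
f 65 43 44
f 65 44 66
f 66 44 45
f 66 45 46



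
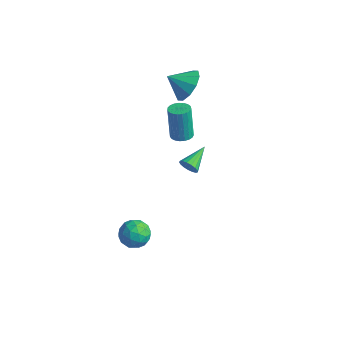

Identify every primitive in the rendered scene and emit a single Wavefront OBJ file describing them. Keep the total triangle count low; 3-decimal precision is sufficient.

v 1.962 -1.178 3.395
v 2.251 -1.303 3.858
v 1.818 0.238 3.865
v 2.439 -1.226 3.683
v 2.518 -1.138 3.443
v 2.47 -1.059 3.191
v 2.305 -1.008 2.986
v 2.062 -0.995 2.875
v 1.795 -1.025 2.882
v 1.567 -1.09 3.007
v 1.43 -1.175 3.221
v 1.414 -1.261 3.474
v 1.524 -1.328 3.709
v 1.734 -1.36 3.872
v 1.996 -1.352 3.926
v -0.875 -1.861 -4.512
v -0.321 -1.56 -3.834
v -1.199 -3.08 -3.706
v -0.645 -2.779 -3.028
v -1.438 -2.337 -3.209
v -1.238 -1.584 -3.707
v -0.282 -3.056 -3.833
v -0.082 -2.303 -4.331
v 0.045 -2.299 -3.414
v -0.669 -1.854 -3.029
v -0.851 -2.786 -4.511
v -1.565 -2.341 -4.126
v -0.57 -1.603 -4.244
v -0.95 -3.037 -3.296
v -1.416 -2.777 -3.403
v -1.091 -2.6 -3.004
v -1.108 -1.617 -4.169
v -0.783 -1.44 -3.771
v -1.439 -1.897 -3.403
v -0.737 -3.2 -3.769
v -0.412 -3.023 -3.371
v -0.429 -2.04 -4.536
v -0.104 -1.863 -4.137
v -0.081 -2.743 -4.137
v -0.029 -1.861 -3.599
v -0.22 -2.578 -3.125
v -0.006 -2.74 -3.598
v 0.111 -2.298 -3.891
v -0.449 -1.599 -3.372
v -0.639 -2.316 -2.898
v -1.105 -2.056 -3.005
v -0.987 -1.613 -3.297
v -0.234 -2.034 -3.125
v -0.881 -2.324 -4.642
v -1.071 -3.041 -4.168
v -0.533 -3.027 -4.243
v -0.415 -2.584 -4.535
v -1.3 -2.062 -4.415
v -1.491 -2.779 -3.941
v -1.631 -2.342 -3.649
v -1.514 -1.9 -3.942
v -1.286 -2.606 -4.415
v -2.5 3.973 3.29
v -1.734 3.247 3.522
v -3.38 3.287 4.05
v -1.71 3.727 3.984
v -1.987 4.302 4.182
v -2.46 4.75 4.039
v -2.948 4.902 3.61
v -3.265 4.699 3.059
v -3.29 4.219 2.596
v -3.013 3.644 2.399
v -2.54 3.196 2.542
v -2.052 3.044 2.971
v -2.744 3.76 -1.239
v -2.118 3.651 -1.103
v -2.51 3.89 0.895
v -3.136 4 0.759
v -2.122 3.919 -1.136
v -2.515 4.158 0.862
v -2.234 4.16 -1.186
v -2.626 4.399 0.811
v -2.434 4.332 -1.246
v -2.826 4.571 0.751
v -2.687 4.405 -1.305
v -3.08 4.644 0.693
v -2.951 4.366 -1.352
v -3.343 4.605 0.646
v -3.178 4.223 -1.38
v -3.571 4.462 0.618
v -3.331 4 -1.383
v -3.723 4.239 0.615
v -3.382 3.735 -1.361
v -3.774 3.974 0.637
v -3.322 3.475 -1.318
v -3.715 3.714 0.679
v -3.163 3.264 -1.262
v -3.555 3.503 0.736
v -2.931 3.139 -1.201
v -3.324 3.378 0.796
v -2.667 3.122 -1.147
v -3.059 3.361 0.85
v -2.416 3.214 -1.109
v -2.808 3.454 0.889
v -2.222 3.402 -1.093
v -2.614 3.641 0.904
f 2 1 4
f 2 4 3
f 4 1 5
f 4 5 3
f 5 1 6
f 5 6 3
f 6 1 7
f 6 7 3
f 7 1 8
f 7 8 3
f 8 1 9
f 8 9 3
f 9 1 10
f 9 10 3
f 10 1 11
f 10 11 3
f 11 1 12
f 11 12 3
f 12 1 13
f 12 13 3
f 13 1 14
f 13 14 3
f 14 1 15
f 14 15 3
f 15 1 2
f 15 2 3
f 16 53 32
f 53 27 56
f 32 56 21
f 53 56 32
f 16 32 28
f 32 21 33
f 28 33 17
f 32 33 28
f 16 28 37
f 28 17 38
f 37 38 23
f 28 38 37
f 16 37 49
f 37 23 52
f 49 52 26
f 37 52 49
f 16 49 53
f 49 26 57
f 53 57 27
f 49 57 53
f 17 33 44
f 33 21 47
f 44 47 25
f 33 47 44
f 21 56 34
f 56 27 55
f 34 55 20
f 56 55 34
f 27 57 54
f 57 26 50
f 54 50 18
f 57 50 54
f 26 52 51
f 52 23 39
f 51 39 22
f 52 39 51
f 23 38 43
f 38 17 40
f 43 40 24
f 38 40 43
f 19 45 31
f 45 25 46
f 31 46 20
f 45 46 31
f 19 31 29
f 31 20 30
f 29 30 18
f 31 30 29
f 19 29 36
f 29 18 35
f 36 35 22
f 29 35 36
f 19 36 41
f 36 22 42
f 41 42 24
f 36 42 41
f 19 41 45
f 41 24 48
f 45 48 25
f 41 48 45
f 20 46 34
f 46 25 47
f 34 47 21
f 46 47 34
f 18 30 54
f 30 20 55
f 54 55 27
f 30 55 54
f 22 35 51
f 35 18 50
f 51 50 26
f 35 50 51
f 24 42 43
f 42 22 39
f 43 39 23
f 42 39 43
f 25 48 44
f 48 24 40
f 44 40 17
f 48 40 44
f 59 58 61
f 59 61 60
f 61 58 62
f 61 62 60
f 62 58 63
f 62 63 60
f 63 58 64
f 63 64 60
f 64 58 65
f 64 65 60
f 65 58 66
f 65 66 60
f 66 58 67
f 66 67 60
f 67 58 68
f 67 68 60
f 68 58 69
f 68 69 60
f 69 58 59
f 69 59 60
f 71 70 74
f 71 74 72
f 72 74 75
f 72 75 73
f 74 70 76
f 74 76 75
f 75 76 77
f 75 77 73
f 76 70 78
f 76 78 77
f 77 78 79
f 77 79 73
f 78 70 80
f 78 80 79
f 79 80 81
f 79 81 73
f 80 70 82
f 80 82 81
f 81 82 83
f 81 83 73
f 82 70 84
f 82 84 83
f 83 84 85
f 83 85 73
f 84 70 86
f 84 86 85
f 85 86 87
f 85 87 73
f 86 70 88
f 86 88 87
f 87 88 89
f 87 89 73
f 88 70 90
f 88 90 89
f 89 90 91
f 89 91 73
f 90 70 92
f 90 92 91
f 91 92 93
f 91 93 73
f 92 70 94
f 92 94 93
f 93 94 95
f 93 95 73
f 94 70 96
f 94 96 95
f 95 96 97
f 95 97 73
f 96 70 98
f 96 98 97
f 97 98 99
f 97 99 73
f 98 70 100
f 98 100 99
f 99 100 101
f 99 101 73
f 100 70 71
f 100 71 101
f 101 71 72
f 101 72 73



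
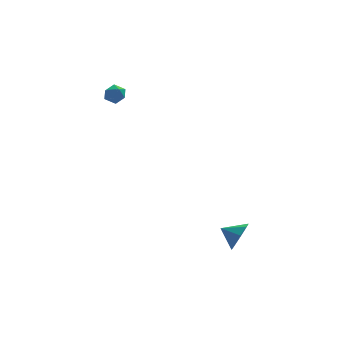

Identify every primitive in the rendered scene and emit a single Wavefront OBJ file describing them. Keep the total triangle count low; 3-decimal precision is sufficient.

v 3.506 -4.215 -3.953
v 4.05 -3.779 -3.278
v 2.554 -3.685 -3.527
v 3.994 -3.378 -3.901
v 3.653 -3.468 -4.554
v 3.225 -3.995 -4.855
v 2.963 -4.651 -4.627
v 3.018 -5.051 -4.005
v 3.36 -4.962 -3.352
v 3.787 -4.435 -3.051
v -2.506 3.856 3.425
v -1.834 4.029 3.301
v -2.226 2.751 3.399
v -1.554 2.924 3.275
v -1.844 3.061 3.903
v -2.017 3.744 3.919
v -2.043 3.036 2.781
v -2.216 3.719 2.797
v -1.548 3.522 2.904
v -1.425 3.537 3.597
v -2.635 3.243 3.103
v -2.512 3.258 3.796
f 2 1 4
f 2 4 3
f 4 1 5
f 4 5 3
f 5 1 6
f 5 6 3
f 6 1 7
f 6 7 3
f 7 1 8
f 7 8 3
f 8 1 9
f 8 9 3
f 9 1 10
f 9 10 3
f 10 1 2
f 10 2 3
f 11 22 16
f 11 16 12
f 11 12 18
f 11 18 21
f 11 21 22
f 12 16 20
f 16 22 15
f 22 21 13
f 21 18 17
f 18 12 19
f 14 20 15
f 14 15 13
f 14 13 17
f 14 17 19
f 14 19 20
f 15 20 16
f 13 15 22
f 17 13 21
f 19 17 18
f 20 19 12



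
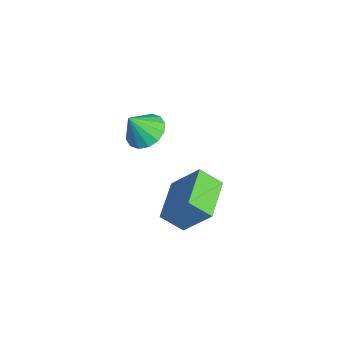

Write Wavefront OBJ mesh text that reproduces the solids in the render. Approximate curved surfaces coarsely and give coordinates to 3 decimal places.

v 2.393 -0.596 -4.009
v 1.998 -1.495 -3.22
v 0.631 0.334 -3.831
v 0.236 -0.566 -3.042
v 3.084 0.426 -2.498
v 2.689 -0.474 -1.709
v 1.322 1.355 -2.32
v 0.927 0.456 -1.531
v -2.984 -0.919 -2.567
v -2.204 -1.4 -2.914
v -2.896 -1.681 -1.313
v -2.014 -0.992 -2.68
v -2.083 -0.565 -2.416
v -2.394 -0.232 -2.192
v -2.864 -0.084 -2.068
v -3.365 -0.16 -2.079
v -3.765 -0.439 -2.22
v -3.955 -0.846 -2.454
v -3.885 -1.274 -2.719
v -3.574 -1.606 -2.942
v -3.105 -1.754 -3.066
v -2.603 -1.679 -3.055
f 2 4 1
f 5 2 1
f 1 4 3
f 3 5 1
f 2 8 4
f 6 2 5
f 6 8 2
f 4 8 3
f 7 5 3
f 3 8 7
f 7 6 5
f 8 6 7
f 10 9 12
f 10 12 11
f 12 9 13
f 12 13 11
f 13 9 14
f 13 14 11
f 14 9 15
f 14 15 11
f 15 9 16
f 15 16 11
f 16 9 17
f 16 17 11
f 17 9 18
f 17 18 11
f 18 9 19
f 18 19 11
f 19 9 20
f 19 20 11
f 20 9 21
f 20 21 11
f 21 9 22
f 21 22 11
f 22 9 10
f 22 10 11



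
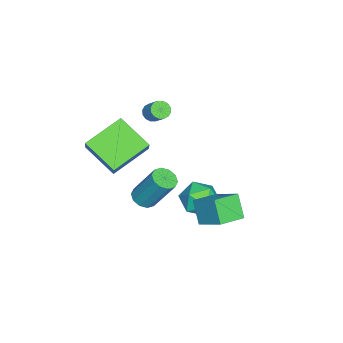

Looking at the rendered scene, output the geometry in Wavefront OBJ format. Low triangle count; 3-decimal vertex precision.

v 0.082 -3.285 -2.272
v 0.759 -3.303 -2.327
v 0.936 -2.213 -0.482
v 0.258 -2.195 -0.428
v 0.623 -2.955 -2.519
v 0.799 -1.865 -0.674
v 0.279 -2.733 -2.617
v 0.456 -1.643 -0.773
v -0.139 -2.722 -2.584
v 0.037 -1.632 -0.739
v -0.474 -2.926 -2.431
v -0.297 -1.836 -0.586
v -0.596 -3.267 -2.218
v -0.419 -2.177 -0.373
v -0.459 -3.615 -2.026
v -0.283 -2.525 -0.181
v -0.116 -3.837 -1.927
v 0.061 -2.747 -0.083
v 0.303 -3.848 -1.961
v 0.479 -2.758 -0.116
v 0.637 -3.644 -2.114
v 0.814 -2.554 -0.269
v 2.552 -0.212 0.406
v 3.212 0.961 1.289
v 1.482 0.598 0.131
v 2.142 1.771 1.014
v 3.178 0.249 -0.674
v 3.838 1.422 0.209
v 2.108 1.059 -0.949
v 2.768 2.232 -0.066
v -2.786 -3.703 1.645
v -2.359 -3.679 1.333
v -1.886 -3.114 2.023
v -2.314 -3.137 2.335
v -2.512 -3.463 1.26
v -2.039 -2.897 1.95
v -2.738 -3.312 1.291
v -2.265 -2.746 1.981
v -2.977 -3.265 1.416
v -2.505 -2.699 2.107
v -3.166 -3.335 1.603
v -2.693 -2.769 2.293
v -3.252 -3.504 1.801
v -2.779 -2.938 2.491
v -3.214 -3.726 1.957
v -2.741 -3.161 2.647
v -3.061 -3.943 2.03
v -2.588 -3.377 2.72
v -2.835 -4.094 1.999
v -2.362 -3.528 2.689
v -2.595 -4.141 1.873
v -2.123 -3.575 2.564
v -2.407 -4.071 1.687
v -1.934 -3.505 2.377
v -2.321 -3.902 1.489
v -1.848 -3.336 2.179
v 0.289 -4.306 3.195
v 1.048 -4.035 4.151
v 0.98 -2.75 2.204
v 1.739 -2.478 3.16
v 1.801 -5.522 2.34
v 2.56 -5.25 3.296
v 2.492 -3.965 1.349
v 3.251 -3.694 2.305
v -0.485 0.313 -2.19
v 0.438 -0.137 -1.918
v -1.198 -1.243 -2.342
v -0.275 -1.693 -2.07
v -0.832 -1.146 -1.35
v -0.391 -0.184 -1.256
v -0.369 -1.196 -3.004
v 0.072 -0.234 -2.91
v 0.51 -1.069 -2.421
v 0.224 -1.038 -1.399
v -0.984 -0.342 -2.861
v -1.27 -0.311 -1.839
f 2 1 5
f 2 5 3
f 3 5 6
f 3 6 4
f 5 1 7
f 5 7 6
f 6 7 8
f 6 8 4
f 7 1 9
f 7 9 8
f 8 9 10
f 8 10 4
f 9 1 11
f 9 11 10
f 10 11 12
f 10 12 4
f 11 1 13
f 11 13 12
f 12 13 14
f 12 14 4
f 13 1 15
f 13 15 14
f 14 15 16
f 14 16 4
f 15 1 17
f 15 17 16
f 16 17 18
f 16 18 4
f 17 1 19
f 17 19 18
f 18 19 20
f 18 20 4
f 19 1 21
f 19 21 20
f 20 21 22
f 20 22 4
f 21 1 2
f 21 2 22
f 22 2 3
f 22 3 4
f 24 26 23
f 27 24 23
f 23 26 25
f 25 27 23
f 24 30 26
f 28 24 27
f 28 30 24
f 26 30 25
f 29 27 25
f 25 30 29
f 29 28 27
f 30 28 29
f 32 31 35
f 32 35 33
f 33 35 36
f 33 36 34
f 35 31 37
f 35 37 36
f 36 37 38
f 36 38 34
f 37 31 39
f 37 39 38
f 38 39 40
f 38 40 34
f 39 31 41
f 39 41 40
f 40 41 42
f 40 42 34
f 41 31 43
f 41 43 42
f 42 43 44
f 42 44 34
f 43 31 45
f 43 45 44
f 44 45 46
f 44 46 34
f 45 31 47
f 45 47 46
f 46 47 48
f 46 48 34
f 47 31 49
f 47 49 48
f 48 49 50
f 48 50 34
f 49 31 51
f 49 51 50
f 50 51 52
f 50 52 34
f 51 31 53
f 51 53 52
f 52 53 54
f 52 54 34
f 53 31 55
f 53 55 54
f 54 55 56
f 54 56 34
f 55 31 32
f 55 32 56
f 56 32 33
f 56 33 34
f 58 60 57
f 61 58 57
f 57 60 59
f 59 61 57
f 58 64 60
f 62 58 61
f 62 64 58
f 60 64 59
f 63 61 59
f 59 64 63
f 63 62 61
f 64 62 63
f 65 76 70
f 65 70 66
f 65 66 72
f 65 72 75
f 65 75 76
f 66 70 74
f 70 76 69
f 76 75 67
f 75 72 71
f 72 66 73
f 68 74 69
f 68 69 67
f 68 67 71
f 68 71 73
f 68 73 74
f 69 74 70
f 67 69 76
f 71 67 75
f 73 71 72
f 74 73 66



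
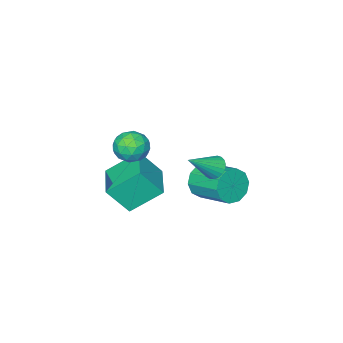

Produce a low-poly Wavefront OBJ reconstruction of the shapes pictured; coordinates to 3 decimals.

v -1.547 -1.071 -4.192
v -1.043 -0.779 -5.042
v -1.069 1.202 -4.377
v -1.573 0.911 -3.528
v -1.667 -0.747 -5.163
v -1.693 1.235 -4.498
v -2.245 -0.838 -4.913
v -2.272 1.143 -4.248
v -2.557 -1.018 -4.388
v -2.583 0.963 -3.723
v -2.482 -1.219 -3.788
v -2.509 0.762 -3.123
v -2.051 -1.362 -3.343
v -2.077 0.619 -2.678
v -1.427 -1.395 -3.222
v -1.453 0.587 -2.557
v -0.848 -1.303 -3.472
v -0.875 0.678 -2.807
v -0.537 -1.123 -3.997
v -0.563 0.858 -3.332
v -0.611 -0.922 -4.597
v -0.638 1.059 -3.932
v 3.34 0.325 0.671
v 3.809 0.246 1.465
v 3.251 -1.166 0.575
v 3.72 -1.245 1.369
v 2.858 -0.907 1.372
v 2.913 0.015 1.431
v 4.147 -0.935 0.609
v 4.202 -0.013 0.668
v 4.307 -0.532 1.427
v 3.511 -0.515 1.898
v 3.549 -0.405 0.142
v 2.753 -0.388 0.613
v 3.582 0.417 1.076
v 3.478 -1.337 0.964
v 2.971 -1.138 0.965
v 3.247 -1.184 1.432
v 3.056 0.281 1.056
v 3.331 0.234 1.523
v 2.773 -0.444 1.468
v 3.729 -1.154 0.517
v 4.004 -1.201 0.984
v 3.813 0.264 0.608
v 4.089 0.218 1.075
v 4.287 -0.476 0.572
v 4.15 -0.087 1.521
v 4.098 -0.964 1.464
v 4.349 -0.782 1.018
v 4.381 -0.24 1.053
v 3.682 -0.077 1.798
v 3.63 -0.954 1.741
v 3.124 -0.755 1.743
v 3.156 -0.213 1.778
v 3.975 -0.535 1.775
v 3.43 0.034 0.299
v 3.378 -0.843 0.242
v 3.904 -0.707 0.262
v 3.936 -0.165 0.297
v 2.962 0.044 0.576
v 2.91 -0.833 0.519
v 2.679 -0.68 0.987
v 2.711 -0.138 1.022
v 3.085 -0.385 0.265
v 1.13 -3.533 -4.939
v -0.151 -2.533 -3.656
v 2.513 -1.863 -4.859
v 1.233 -0.863 -3.577
v 1.947 -4.277 -3.543
v 0.667 -3.277 -2.261
v 3.331 -2.607 -3.464
v 2.05 -1.607 -2.181
v 1.517 2.889 0.431
v 1.791 2.483 -0.012
v 2.943 2.671 1.509
v 1.888 2.727 -0.091
v 1.921 3 -0.08
v 1.884 3.253 0.02
v 1.784 3.443 0.191
v 1.638 3.537 0.403
v 1.471 3.519 0.62
v 1.312 3.392 0.804
v 1.189 3.179 0.924
v 1.122 2.915 0.959
v 1.124 2.646 0.902
v 1.194 2.419 0.764
v 1.32 2.274 0.568
v 1.48 2.235 0.349
v 1.647 2.309 0.143
f 2 1 5
f 2 5 3
f 3 5 6
f 3 6 4
f 5 1 7
f 5 7 6
f 6 7 8
f 6 8 4
f 7 1 9
f 7 9 8
f 8 9 10
f 8 10 4
f 9 1 11
f 9 11 10
f 10 11 12
f 10 12 4
f 11 1 13
f 11 13 12
f 12 13 14
f 12 14 4
f 13 1 15
f 13 15 14
f 14 15 16
f 14 16 4
f 15 1 17
f 15 17 16
f 16 17 18
f 16 18 4
f 17 1 19
f 17 19 18
f 18 19 20
f 18 20 4
f 19 1 21
f 19 21 20
f 20 21 22
f 20 22 4
f 21 1 2
f 21 2 22
f 22 2 3
f 22 3 4
f 23 60 39
f 60 34 63
f 39 63 28
f 60 63 39
f 23 39 35
f 39 28 40
f 35 40 24
f 39 40 35
f 23 35 44
f 35 24 45
f 44 45 30
f 35 45 44
f 23 44 56
f 44 30 59
f 56 59 33
f 44 59 56
f 23 56 60
f 56 33 64
f 60 64 34
f 56 64 60
f 24 40 51
f 40 28 54
f 51 54 32
f 40 54 51
f 28 63 41
f 63 34 62
f 41 62 27
f 63 62 41
f 34 64 61
f 64 33 57
f 61 57 25
f 64 57 61
f 33 59 58
f 59 30 46
f 58 46 29
f 59 46 58
f 30 45 50
f 45 24 47
f 50 47 31
f 45 47 50
f 26 52 38
f 52 32 53
f 38 53 27
f 52 53 38
f 26 38 36
f 38 27 37
f 36 37 25
f 38 37 36
f 26 36 43
f 36 25 42
f 43 42 29
f 36 42 43
f 26 43 48
f 43 29 49
f 48 49 31
f 43 49 48
f 26 48 52
f 48 31 55
f 52 55 32
f 48 55 52
f 27 53 41
f 53 32 54
f 41 54 28
f 53 54 41
f 25 37 61
f 37 27 62
f 61 62 34
f 37 62 61
f 29 42 58
f 42 25 57
f 58 57 33
f 42 57 58
f 31 49 50
f 49 29 46
f 50 46 30
f 49 46 50
f 32 55 51
f 55 31 47
f 51 47 24
f 55 47 51
f 66 68 65
f 69 66 65
f 65 68 67
f 67 69 65
f 66 72 68
f 70 66 69
f 70 72 66
f 68 72 67
f 71 69 67
f 67 72 71
f 71 70 69
f 72 70 71
f 74 73 76
f 74 76 75
f 76 73 77
f 76 77 75
f 77 73 78
f 77 78 75
f 78 73 79
f 78 79 75
f 79 73 80
f 79 80 75
f 80 73 81
f 80 81 75
f 81 73 82
f 81 82 75
f 82 73 83
f 82 83 75
f 83 73 84
f 83 84 75
f 84 73 85
f 84 85 75
f 85 73 86
f 85 86 75
f 86 73 87
f 86 87 75
f 87 73 88
f 87 88 75
f 88 73 89
f 88 89 75
f 89 73 74
f 89 74 75



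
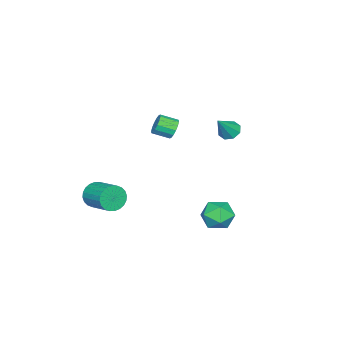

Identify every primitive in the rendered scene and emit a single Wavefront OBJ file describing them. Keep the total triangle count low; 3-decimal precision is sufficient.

v -3.156 -1.848 0.666
v -2.769 -1.933 0.041
v -2.257 -2.897 0.489
v -2.644 -2.812 1.114
v -2.55 -1.713 0.264
v -2.037 -2.676 0.712
v -2.493 -1.528 0.595
v -1.98 -2.492 1.043
v -2.613 -1.43 0.945
v -2.101 -2.393 1.393
v -2.879 -1.443 1.22
v -2.367 -2.407 1.668
v -3.22 -1.565 1.346
v -2.707 -2.529 1.795
v -3.543 -1.763 1.291
v -3.031 -2.727 1.739
v -3.763 -1.984 1.068
v -3.25 -2.947 1.516
v -3.82 -2.168 0.737
v -3.307 -3.132 1.185
v -3.699 -2.267 0.387
v -3.187 -3.23 0.835
v -3.433 -2.253 0.112
v -2.921 -3.217 0.56
v -3.093 -2.131 -0.015
v -2.58 -3.095 0.434
v -3.138 1.861 1.619
v -2.789 1.327 1.243
v -2.002 1.659 2.961
v -2.575 1.841 1.139
v -2.69 2.366 1.316
v -3.068 2.596 1.67
v -3.487 2.395 1.994
v -3.701 1.881 2.098
v -3.586 1.355 1.922
v -3.208 1.126 1.568
v 1.323 -4.637 -3.45
v 1.848 -4.587 -4.228
v 2.582 -2.952 -3.628
v 2.057 -3.003 -2.85
v 1.545 -4.412 -4.335
v 2.278 -2.777 -3.735
v 1.207 -4.271 -4.308
v 1.941 -2.636 -3.707
v 0.888 -4.185 -4.15
v 1.621 -2.55 -3.549
v 0.634 -4.169 -3.885
v 1.368 -2.534 -3.285
v 0.486 -4.223 -3.554
v 1.219 -2.588 -2.954
v 0.465 -4.341 -3.208
v 1.198 -2.706 -2.607
v 0.574 -4.504 -2.898
v 1.308 -2.869 -2.297
v 0.798 -4.688 -2.672
v 1.532 -3.053 -2.072
v 1.102 -4.863 -2.565
v 1.835 -3.228 -1.965
v 1.439 -5.004 -2.593
v 2.173 -3.369 -1.992
v 1.759 -5.09 -2.751
v 2.492 -3.455 -2.15
v 2.012 -5.106 -3.015
v 2.746 -3.471 -2.415
v 2.161 -5.052 -3.346
v 2.894 -3.417 -2.746
v 2.182 -4.934 -3.693
v 2.915 -3.299 -3.092
v 2.072 -4.771 -4.003
v 2.806 -3.136 -3.402
v 0.759 4.077 -2.785
v 1.479 4.664 -2.17
v 1.801 2.616 -2.61
v 2.521 3.203 -1.995
v 1.512 2.957 -1.589
v 0.868 3.861 -1.698
v 2.412 3.419 -3.082
v 1.768 4.323 -3.191
v 2.501 4.258 -2.354
v 1.945 3.972 -1.431
v 1.335 3.308 -3.349
v 0.779 3.022 -2.426
f 2 1 5
f 2 5 3
f 3 5 6
f 3 6 4
f 5 1 7
f 5 7 6
f 6 7 8
f 6 8 4
f 7 1 9
f 7 9 8
f 8 9 10
f 8 10 4
f 9 1 11
f 9 11 10
f 10 11 12
f 10 12 4
f 11 1 13
f 11 13 12
f 12 13 14
f 12 14 4
f 13 1 15
f 13 15 14
f 14 15 16
f 14 16 4
f 15 1 17
f 15 17 16
f 16 17 18
f 16 18 4
f 17 1 19
f 17 19 18
f 18 19 20
f 18 20 4
f 19 1 21
f 19 21 20
f 20 21 22
f 20 22 4
f 21 1 23
f 21 23 22
f 22 23 24
f 22 24 4
f 23 1 25
f 23 25 24
f 24 25 26
f 24 26 4
f 25 1 2
f 25 2 26
f 26 2 3
f 26 3 4
f 28 27 30
f 28 30 29
f 30 27 31
f 30 31 29
f 31 27 32
f 31 32 29
f 32 27 33
f 32 33 29
f 33 27 34
f 33 34 29
f 34 27 35
f 34 35 29
f 35 27 36
f 35 36 29
f 36 27 28
f 36 28 29
f 38 37 41
f 38 41 39
f 39 41 42
f 39 42 40
f 41 37 43
f 41 43 42
f 42 43 44
f 42 44 40
f 43 37 45
f 43 45 44
f 44 45 46
f 44 46 40
f 45 37 47
f 45 47 46
f 46 47 48
f 46 48 40
f 47 37 49
f 47 49 48
f 48 49 50
f 48 50 40
f 49 37 51
f 49 51 50
f 50 51 52
f 50 52 40
f 51 37 53
f 51 53 52
f 52 53 54
f 52 54 40
f 53 37 55
f 53 55 54
f 54 55 56
f 54 56 40
f 55 37 57
f 55 57 56
f 56 57 58
f 56 58 40
f 57 37 59
f 57 59 58
f 58 59 60
f 58 60 40
f 59 37 61
f 59 61 60
f 60 61 62
f 60 62 40
f 61 37 63
f 61 63 62
f 62 63 64
f 62 64 40
f 63 37 65
f 63 65 64
f 64 65 66
f 64 66 40
f 65 37 67
f 65 67 66
f 66 67 68
f 66 68 40
f 67 37 69
f 67 69 68
f 68 69 70
f 68 70 40
f 69 37 38
f 69 38 70
f 70 38 39
f 70 39 40
f 71 82 76
f 71 76 72
f 71 72 78
f 71 78 81
f 71 81 82
f 72 76 80
f 76 82 75
f 82 81 73
f 81 78 77
f 78 72 79
f 74 80 75
f 74 75 73
f 74 73 77
f 74 77 79
f 74 79 80
f 75 80 76
f 73 75 82
f 77 73 81
f 79 77 78
f 80 79 72

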